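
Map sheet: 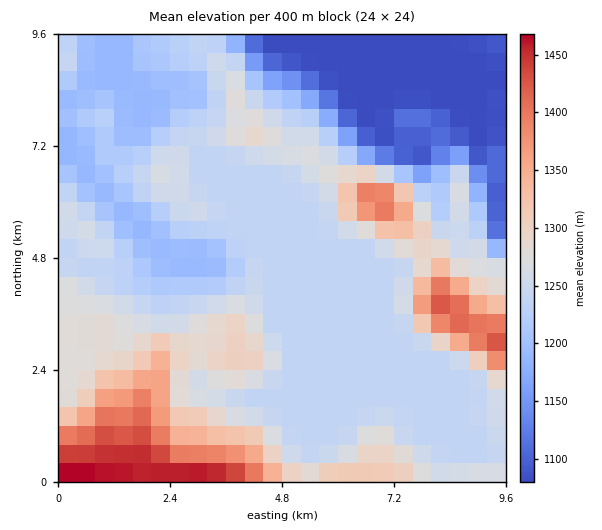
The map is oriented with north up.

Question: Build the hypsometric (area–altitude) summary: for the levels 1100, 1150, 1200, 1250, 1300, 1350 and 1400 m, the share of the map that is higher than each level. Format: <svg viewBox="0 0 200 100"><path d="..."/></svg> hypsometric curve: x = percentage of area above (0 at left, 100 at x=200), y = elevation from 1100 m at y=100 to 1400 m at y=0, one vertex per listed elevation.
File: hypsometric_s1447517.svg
<svg viewBox="0 0 200 100"><path d="M178 100l-5-17-18-16-79-17-43-17-13-16-8-17"/></svg>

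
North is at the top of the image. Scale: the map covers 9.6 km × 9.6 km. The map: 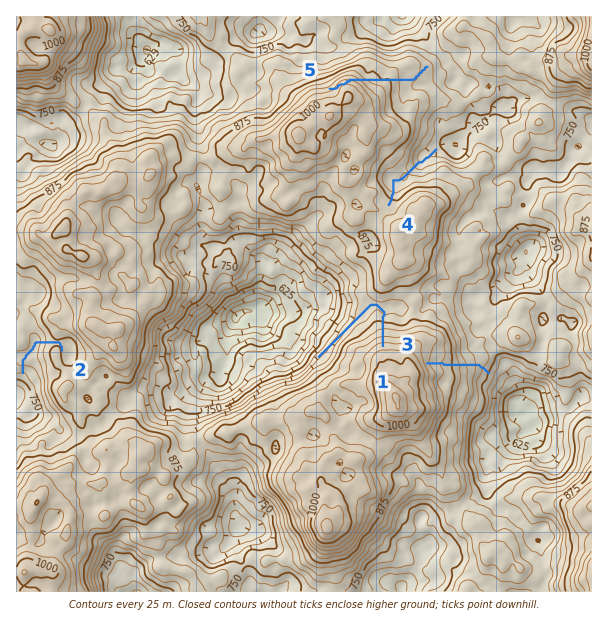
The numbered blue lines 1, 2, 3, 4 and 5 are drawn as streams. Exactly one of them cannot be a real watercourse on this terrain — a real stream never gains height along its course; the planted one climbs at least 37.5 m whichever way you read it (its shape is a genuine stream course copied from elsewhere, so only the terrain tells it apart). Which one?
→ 5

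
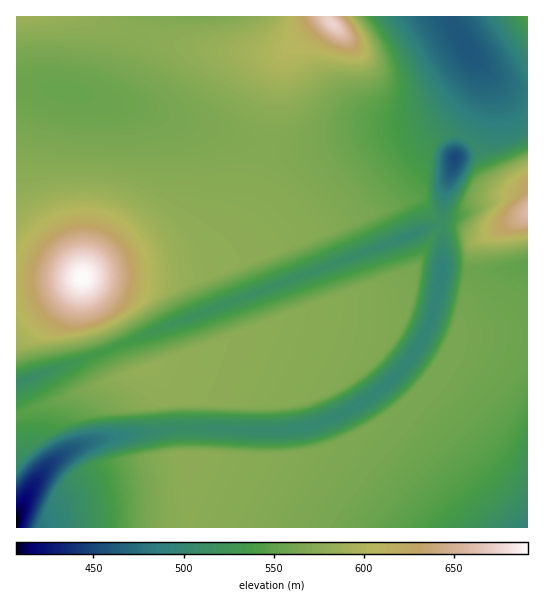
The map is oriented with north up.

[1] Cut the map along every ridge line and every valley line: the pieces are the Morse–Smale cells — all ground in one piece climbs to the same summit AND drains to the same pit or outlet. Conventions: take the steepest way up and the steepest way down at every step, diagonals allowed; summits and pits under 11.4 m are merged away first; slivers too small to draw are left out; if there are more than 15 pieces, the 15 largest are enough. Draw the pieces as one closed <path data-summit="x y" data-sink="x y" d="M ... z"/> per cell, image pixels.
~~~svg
<path data-summit="189 457" data-sink="527 527" d="M527 329l-48 6-24 0-8 18-16 24-32 32-30 22-40 18-46 10-94-2 0 54-2 16 340 1z"/><path data-summit="82 277" data-sink="67 91" d="M25 85l-9 1 1 195 61-2 31-8 86-14 24-10 21-22 11-22 6-20 8-33 0-5-135-40-59-13z"/><path data-summit="145 370" data-sink="442 269" d="M441 228l-14 17-14 26-12 10-16 8-47 11-127 48-57 19-2 2 19 25 10 8 2 25 59 4 39 0 22-3 35-12 41-25 22-21 11-13 19-35 12-53 0-35z"/><path data-summit="333 23" data-sink="466 46" d="M450 16l-121 0-2 4-10 4-22 17-12 17-6 17-12 70 12 3 34-1 54-15 48-8 28-13 19-17 9-12 6-12-2-13-17-27z"/><path data-summit="145 370" data-sink="17 522" d="M293 279l-179 68-5 3 14 27-106 38-1 100 23-38 12-14 15-11 13-7 23-6 80-11-2-29-9-5-19-25 149-54 3-6z"/><path data-summit="82 277" data-sink="466 46" d="M475 60l-2 14-13 20-19 17-20 10-56 11-54 15-34 1-11-3-9 38-12 32-14 22-18 14-35 10-83 13 67-2 43-4 22-5 80-28 38-26 49-41 43-31 13-4 11 2 6 4 2-2 11-20 5-19-1-23z"/><path data-summit="189 457" data-sink="17 522" d="M182 428l-80 11-23 6-13 7-17 13-16 20-17 32 0 10 170 1 3-17 0-50-1-4-5-4z"/><path data-summit="333 23" data-sink="67 91" d="M137 33l-4 1-9 31-9 20-9 10-9 4 58 13 106 33 6-2 10-68 12-28-14 5-48 0-53-8z"/><path data-summit="189 457" data-sink="442 269" d="M445 268l-4 2-1 16-7 28-12 28-20 28-32 29-31 17-35 12-22 3-98-3 1 27 5 2 37 2 57 0 20-3 39-12 41-23 16-12 28-27 20-29 9-20 9-34 4-28z"/><path data-summit="82 277" data-sink="17 522" d="M279 247l-10 1-42 15-22 5-110 7-9 1-3 2 0 3 27 68 72-29 109-40 2-2z"/><path data-summit="18 17" data-sink="67 91" d="M90 16l-73 0-1 69 33 3 44 9 13-2 9-10 6-14 12-38z"/><path data-summit="82 277" data-sink="17 383" d="M82 277l-15 3-51 2 1 101 92-34-20-48z"/><path data-summit="333 23" data-sink="17 522" d="M327 16l-186 0-6 17 27 8 52 10 61 1 14-5 29-24 9-3z"/><path data-summit="82 277" data-sink="409 235" d="M421 199l-14 1-131 46 5 3 10 25 4 5 135-52 8-2 2-2-11-10z"/><path data-summit="145 370" data-sink="409 235" d="M438 225l-8 2-136 52 10 30-1 4 44-16 26-4 28-12 15-14 11-22 13-16z"/>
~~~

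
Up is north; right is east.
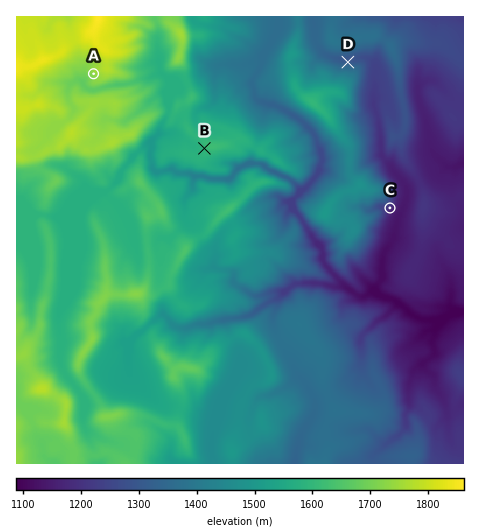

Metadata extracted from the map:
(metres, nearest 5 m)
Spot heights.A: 1730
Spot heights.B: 1600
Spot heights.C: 1190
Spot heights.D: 1310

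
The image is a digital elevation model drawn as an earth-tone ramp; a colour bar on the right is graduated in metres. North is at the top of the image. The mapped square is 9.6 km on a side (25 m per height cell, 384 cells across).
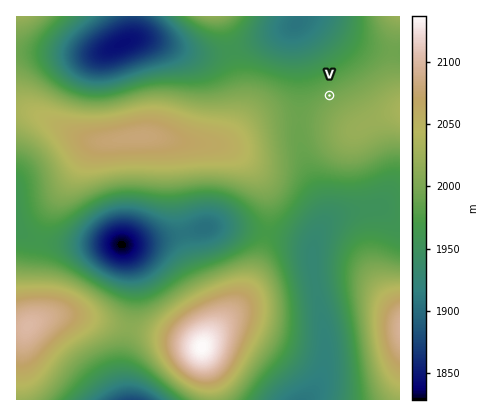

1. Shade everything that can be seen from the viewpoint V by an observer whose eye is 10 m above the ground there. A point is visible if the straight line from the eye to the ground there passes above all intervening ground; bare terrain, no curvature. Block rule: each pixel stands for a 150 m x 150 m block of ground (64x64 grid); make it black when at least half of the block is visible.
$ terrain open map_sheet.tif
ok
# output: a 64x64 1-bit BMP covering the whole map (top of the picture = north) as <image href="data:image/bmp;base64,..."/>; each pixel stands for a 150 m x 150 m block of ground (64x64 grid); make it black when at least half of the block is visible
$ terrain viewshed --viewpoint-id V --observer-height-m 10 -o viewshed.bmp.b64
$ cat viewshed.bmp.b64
<image width="64" height="64" href="data:image/bmp;base64,Qk0+AgAAAAAAAD4AAAAoAAAAQAAAAEAAAAABAAEAAAAAAAACAAATCwAAEwsAAAIAAAAAAAAA////AAAAAAAAAAAAAAAAAAAAAAAAAAAAAAAAAAAAAAAAAAAAAAAAAAAAAAAAAAAAAAAAAAAAAAAAAAAAAAAAAAAAAAAAAAAAAAAAAAAAAAAAAAAB4AAAAAAAAAPwAAAAAAAAD/gAAAIAAAA/+BAAAwAAAP/+cAADAAAAf//4AAMAAAA///gAAQAAAB//+AAAAAAAD//wAAAAAAAD//AAAAAAAAH/8AAAAAAAAH/wAAAAAAAAP/AAAAAAAAAP4AAAAAAAAAPgAAAAAAAAAMAAAAAAAAAAQAAAAAAAAAAAAAAAAAAAAAAAAAAAAAAAAAAAAAAAAAAAAAAAAAAAAAAAAAAAAAAAAAAAAAAAAAAAAAAAAAAAAAAAAAAAAAAAAAAAAAAAAAAMAAAAAAAAABwAAAAAAAAAPAAAAAAAAAD+AAAAAAAAAf4AAAAAAAAD/gAAAAAAAAf+AAAAAAAAH/8AAAAAAAA//wAAAAAAf///AAAAAAH///+MAAAAAf////8AAAAB/////8MAAAH/H////wAAAfgH////OAAA4AP///94AAAAA////3gAAAAB///+8AAAAAH///7wAAAAA////PAAAAAD/7/88AAAAAf+H/7wAAAAH/4f/vgAAAA//h///AAAAH/+P//+AAAA//////+AAAH//////+AAA///////+AAH/////w=="/>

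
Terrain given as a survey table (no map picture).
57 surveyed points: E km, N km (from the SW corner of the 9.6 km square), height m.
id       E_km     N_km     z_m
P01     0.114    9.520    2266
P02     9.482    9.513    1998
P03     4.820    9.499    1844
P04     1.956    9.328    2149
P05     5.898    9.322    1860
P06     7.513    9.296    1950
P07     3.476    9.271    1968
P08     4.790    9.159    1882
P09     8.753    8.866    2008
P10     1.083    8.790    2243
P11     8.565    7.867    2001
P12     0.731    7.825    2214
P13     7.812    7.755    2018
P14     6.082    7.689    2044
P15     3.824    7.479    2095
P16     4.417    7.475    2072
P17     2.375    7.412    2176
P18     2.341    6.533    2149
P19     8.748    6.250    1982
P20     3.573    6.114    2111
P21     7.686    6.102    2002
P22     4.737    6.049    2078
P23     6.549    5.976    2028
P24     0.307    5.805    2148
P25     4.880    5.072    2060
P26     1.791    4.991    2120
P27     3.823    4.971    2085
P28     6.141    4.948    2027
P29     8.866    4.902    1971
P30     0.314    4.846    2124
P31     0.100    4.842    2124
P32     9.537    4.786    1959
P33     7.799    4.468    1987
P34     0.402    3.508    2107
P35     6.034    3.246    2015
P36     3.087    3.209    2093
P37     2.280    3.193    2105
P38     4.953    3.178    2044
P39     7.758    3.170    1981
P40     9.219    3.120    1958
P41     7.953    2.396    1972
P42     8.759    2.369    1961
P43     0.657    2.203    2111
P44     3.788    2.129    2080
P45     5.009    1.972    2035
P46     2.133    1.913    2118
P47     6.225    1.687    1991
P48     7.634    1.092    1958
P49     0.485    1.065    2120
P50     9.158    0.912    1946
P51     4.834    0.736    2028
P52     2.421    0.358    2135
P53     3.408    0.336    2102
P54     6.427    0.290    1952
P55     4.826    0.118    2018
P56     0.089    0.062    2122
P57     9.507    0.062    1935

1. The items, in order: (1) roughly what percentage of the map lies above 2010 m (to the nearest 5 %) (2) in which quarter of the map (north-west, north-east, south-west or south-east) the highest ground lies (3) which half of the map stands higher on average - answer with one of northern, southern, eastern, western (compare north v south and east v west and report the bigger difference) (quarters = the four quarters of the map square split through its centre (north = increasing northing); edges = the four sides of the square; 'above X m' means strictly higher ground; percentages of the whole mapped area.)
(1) Roughly 65 % of the ground is higher than 2010 m.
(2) The highest point lies in the north-west quarter of the map.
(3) On average the western half of the map is the higher ground.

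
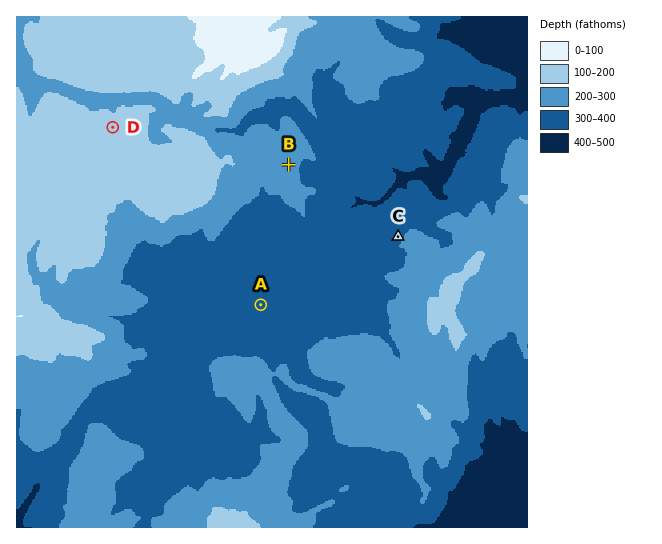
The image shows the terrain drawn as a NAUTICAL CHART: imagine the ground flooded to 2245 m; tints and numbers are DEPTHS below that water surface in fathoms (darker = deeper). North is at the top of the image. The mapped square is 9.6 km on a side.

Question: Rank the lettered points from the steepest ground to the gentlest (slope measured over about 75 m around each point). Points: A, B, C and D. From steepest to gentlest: C B D A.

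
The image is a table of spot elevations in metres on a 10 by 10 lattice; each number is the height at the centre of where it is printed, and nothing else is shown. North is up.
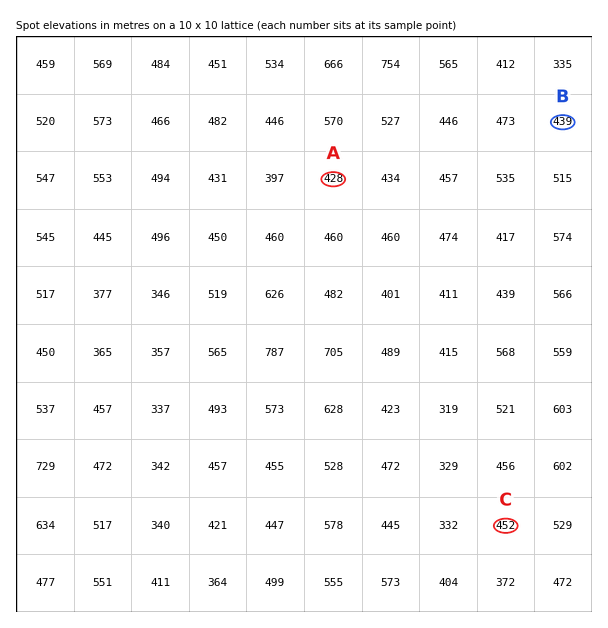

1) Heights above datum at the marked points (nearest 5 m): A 430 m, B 440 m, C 450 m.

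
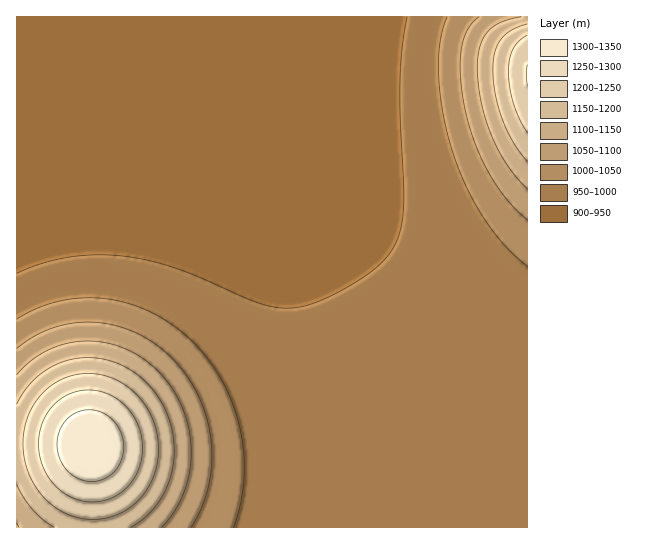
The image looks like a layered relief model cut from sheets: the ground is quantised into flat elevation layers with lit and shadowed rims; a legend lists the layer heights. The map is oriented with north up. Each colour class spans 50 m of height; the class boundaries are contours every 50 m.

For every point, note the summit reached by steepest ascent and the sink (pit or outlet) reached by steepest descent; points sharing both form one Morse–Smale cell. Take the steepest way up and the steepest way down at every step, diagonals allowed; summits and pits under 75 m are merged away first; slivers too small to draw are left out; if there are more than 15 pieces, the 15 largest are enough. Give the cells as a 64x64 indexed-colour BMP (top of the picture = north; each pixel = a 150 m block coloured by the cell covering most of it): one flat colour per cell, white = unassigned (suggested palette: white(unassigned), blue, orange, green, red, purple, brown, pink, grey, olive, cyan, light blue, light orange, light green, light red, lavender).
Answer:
<image width="64" height="64" href="data:image/bmp;base64,Qk12CAAAAAAAAHYAAAAoAAAAQAAAAEAAAAABAAQAAAAAAAAIAAATCwAAEwsAABAAAAAAAAAA////ALR3HwAOf/8ALKAsACgn1gC9Z5QAS1aMAMJ34wB/f38AIr28AM++FwDox64AeLv/AIrfmACWmP8A1bDFADMzMzMzERERERERERERERERERERERERERERERERERERMzMzMzMREREREREREREREREREREREREREREREREREREzMzMzMxERERERERERERERERERERERERERERERERERETMzMzMzERERERERERERERERERERERERERERERERERERMzMzMzMREREREREREREREREREREREREREREREREREREzMzMzMxERERERERERERERERERERERERERERERERERETMzMzMxERERERERERERERERERERERERERERERERERERMzMzMzEREREREREREREREREREREREREREREREREREREzMzMzMRERERERERERERERERERERERERERERERERERETMzMzMxERERERERERERERERERERERERERERERERERERERERERERERERERERERERERERERERERERERERERERERERERERERERERERERERERERERERERERERERERERERERERERERERERERERERERERERERERERERERERERERERERERERERERERERERERERERERERERERERERERERERERERERERERERERERERERERERERERERERERERERERERERERERERERERERERERERERERERERERERERERERERERERERERERERERERERERERERERERERERERERERERERERERERERERERERERERERERERERERERERERERERERERERERERERERERERERERERERERERERERERERERERERERERERERERERERERERERERERERERERERERERERERERERERERERERERERERERERERERERERERERERERERERERERERERERERERERERERERERERERERERERERERERERERERERERERERERESIiERERERERERERERERERERERERERERERERERERERIiIiIRERERERERERERERERERERERERERERERERERERIiIiIhERERERERERERERERERERERERERERERERERESIiIiIiERERERERERERERERERERERERERERERERERESIiIiIiIREREREREREREREREREREREREREREREREREiIiIiIiIhEREREREREREREREREREREREREREREREREiIiIiIiIiEREREREREREREREREREREREREREREREREiIiIiIiIiIREREREREREREREREREREREREREREREREiIiIiIiIiIhEREREREREREREREREREREREREREREREiIiIiIiIiIiEREREREREREREREREREREREREREREREiIiIiIiIiIiIREREREREREREREREREREREREREREREiIiIiIiIiIiIhEREREREREREREREREREREREREREREiIiIiIiIiIiIiERERERERERERERERERERERERERERESIiIiIiIiIiIiIRERERERERERERERERERERERERERESIiIiIiIiIiIiIhERERERERERERERERERERERERERESIiIiIiIiIiIiIiERERERERERERERERERERERERERESIiIiIiIiIiIiIiIRERERERERERERERERERERERERERIiIiIiIiIiIiIiIhERERERERERERERERERERERERERIiIiIiIiIiIiIiIiERERERERERERERERERERERERERIiIiIiIiIiIiIiIiIREREREREREREREREREREREREREiIiIiIiIiIiIiIiIhEREREREREREREREREREREREREiIiIiIiIiIiIiIiIiEREREREREREREREREREREREREiIiIiIiIiIiIiIiIiIRERERERERERERERERERERERESIiIiIiIiIiIiIiIiIhERERERERERERERERERERERESIiIiIiIiIiIiIiIiIiERERERERERERERERERERERESIiIiIiIiIiIiIiIiIiIRERERERERERERERERERERERIiIiIiIiIiIiIiIiIiIhERERERERERERERERERERERIiIiIiIiIiIiIiIiIiIiEREREREREREREREREREREREiIiIiIiIiIiIiIiIiIiIREREREREREREREREREREREiIiIiIiIiIiIiIiIiIiIhEREREREREREREREREREREiIiIiIiIiIiIiIiIiIiIiERERERERERERERERERERESIiIiIiIiIiIiIiIiIiIiIRERERERERERERERERERESIiIiIiIiIiIiIiIiIiIiIhERERERERERERERERERERIiIiIiIiIiIiIiIiIiIiIiERERERERERERERERERERIiIiIiIiIiIiIiIiIiIiIiIRERERERERERERERERERIiIiIiIiIiIiIiIiIiIiIiIhEREREREREREREREREREiIiIiIiIiIiIiIiIiIiIiIiEREREREREREREREREREiIiIiIiIiIiIiIiIiIiIiIiIRERERERERERERERERESIiIiIiIiIiIiIiIiIiIiIiIhERERERERERERERERESIiIiIiIiIiIiIiIiIiIiIiIiERERERERERERERERERIiIiIiIiIiIiIiIiIiIiIiIiIRERERERERERERERERIiIiIiIiIiIiIiIiIiIiIiIiIhERERERERERERERERIiIiIiIiIiIiIiIiIiIiIiIiIi"/>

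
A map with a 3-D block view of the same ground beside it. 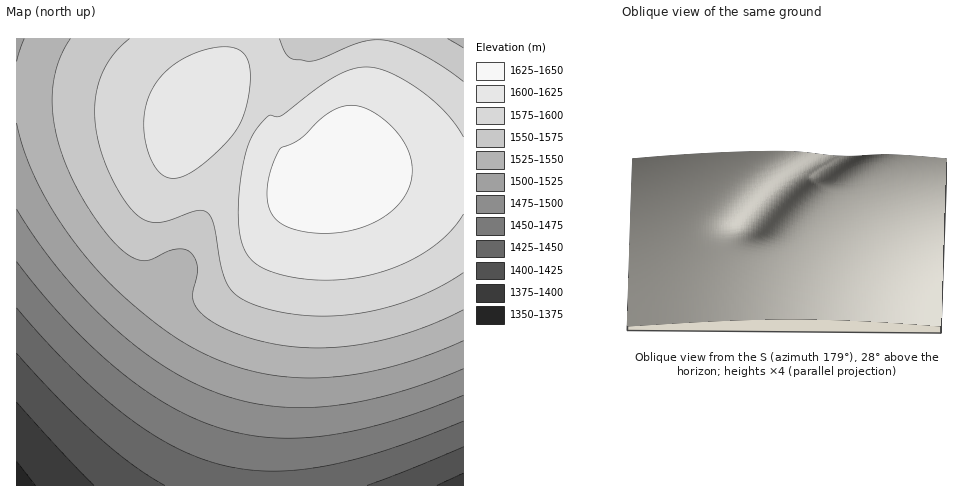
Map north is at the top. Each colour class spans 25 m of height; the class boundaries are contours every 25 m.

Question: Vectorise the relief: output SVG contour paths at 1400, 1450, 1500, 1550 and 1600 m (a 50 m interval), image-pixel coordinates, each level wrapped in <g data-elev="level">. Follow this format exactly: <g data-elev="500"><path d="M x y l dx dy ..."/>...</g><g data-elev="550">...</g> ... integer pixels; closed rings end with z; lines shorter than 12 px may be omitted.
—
<g data-elev="1400"><path d="M437 485l26-12"/><path d="M17 402l77 83"/></g><g data-elev="1450"><path d="M17 308l55 61 27 25 26 21 25 17 24 15 23 10 25 8 23 4 25 2 25-1 28-4 31-6 32-10 77-29"/></g><g data-elev="1500"><path d="M17 209l20 31 23 31 25 29 27 26 27 23 27 18 27 15 27 12 25 7 27 5 28 2 29-2 32-5 32-7 35-11 35-14"/></g><g data-elev="1550"><path d="M463 48l-15-9"/><path d="M70 39l-8 14-6 16-3 16-1 18 2 18 4 20 7 20 9 21 13 25 16 22 14 16 13 11 8 4 7 1 7-2 15-7 8-3 10 0 6 4 5 7 2 8-5 25 0 8 6 9 10 10 25 12 30 10 31 5 33 1 34-4 34-7 35-12 32-15"/></g><g data-elev="1600"><path d="M167 177l7 1 7-1 17-9 25-22 16-20 8-22 3-27-2-17-4-6-5-4-8-3-11 0-14 3-14 5-12 6-12 8-8 8-7 11-5 11-3 12-1 13 1 14 3 15 6 12 6 8z"/><path d="M463 137l-10-16-12-14-17-14-18-12-16-8-14-5-13-1-13 3-25 13-43 33-5 1-8-1-10 10-8 13-6 19-5 26-2 28 1 18 3 14 5 10 8 9 11 7 17 5 21 4 21 1 22-1 21-3 21-6 18-8 18-10 16-12 13-12 9-14"/></g>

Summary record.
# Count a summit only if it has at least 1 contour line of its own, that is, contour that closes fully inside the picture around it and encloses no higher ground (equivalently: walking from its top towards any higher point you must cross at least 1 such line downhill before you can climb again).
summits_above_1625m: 1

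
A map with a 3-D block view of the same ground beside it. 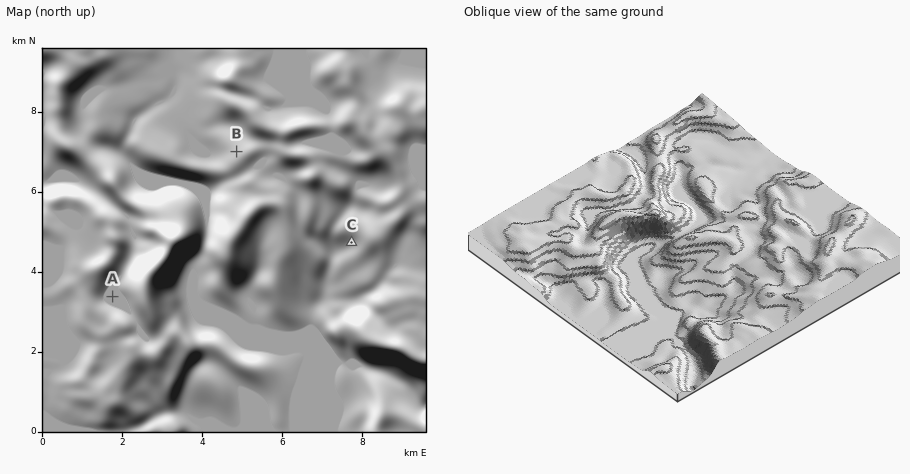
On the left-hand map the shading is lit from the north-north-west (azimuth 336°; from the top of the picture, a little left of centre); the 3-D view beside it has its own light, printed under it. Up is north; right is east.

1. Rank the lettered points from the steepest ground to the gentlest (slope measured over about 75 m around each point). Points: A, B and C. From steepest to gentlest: C B A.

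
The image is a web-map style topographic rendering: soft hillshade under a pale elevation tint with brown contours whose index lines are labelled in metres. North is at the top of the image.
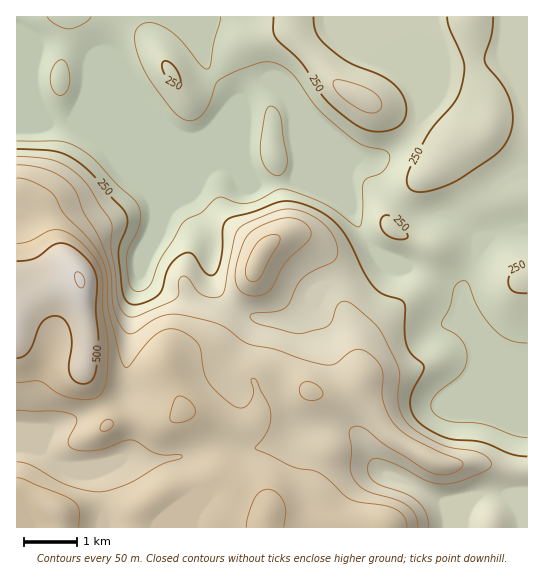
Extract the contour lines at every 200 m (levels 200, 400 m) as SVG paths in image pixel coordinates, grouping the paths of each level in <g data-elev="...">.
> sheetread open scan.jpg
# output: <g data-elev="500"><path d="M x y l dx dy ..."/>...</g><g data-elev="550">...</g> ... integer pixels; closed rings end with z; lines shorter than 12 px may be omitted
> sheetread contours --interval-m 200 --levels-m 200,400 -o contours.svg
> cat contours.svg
<g data-elev="200"><path d="M527 437l-13-2-32-11-35-3-12-7-4-8 1-5 3-6 25-20 4-6 3-7 0-11-4-9-6-7-14-7-2-3 9-19 4-18 5-6 4-1 4 1 13 29 17 21 13 8 17 3"/><path d="M275 175l4 0 4-2 3-6 1-8-7-42-3-8-6-3-4 2-2 6-5 37 5 15 5 6z"/><path d="M59 95l3 0 4-3 4-10-2-16-3-5-3-1-4 1-4 4-4 12 2 12 3 4z"/><path d="M47 17l9 8 13 4 13-4 9-8"/><path d="M221 17l-7 26-3 22-4 4-6-4-20-24-14-12-16-6-6 0-6 3-4 8 0 12 6 17 9 18 25 32 8 6 8 2 7-3 7-6 5-10 6-19 7-6 16-7 24-8 11 1 12 5 11 11 22 31 27 24 16 11 22 5 5 4 0 7-4 9-6 4-12 4-4 5-1 32-3 12-5-2-17-14-12-7-39-15-8 1-19 10-12 3-9 0-15-6-5 0-16 15-19 10-23 37-10 26-6 5-8 1-3-2-3-4-3-24 1-11 9-19 3-10 0-11-5-9-18-17-24-26-19-13-16-4-41 0"/></g><g data-elev="400"><path d="M407 527l-3-10-9-8-10-4-24-3-10-2-6-4-15-15-11-8-26-6-38-18 12-18 4-14-2-12-12-24-3-3-3 1 3 14-3 6-4 6-6 3-10-4-14-12-9-10-4-11-5-25-5-7-9-6-14-4-12 3-12 11-18 24-4 0-4-8-12-45-2-40-8-20-12-17-23-23-12-21-21-12-14-3"/><path d="M17 410l40 1 17 4 2 3 1 4-9 20 2 5 5 3 11 1 13-1 26-9 6-1 7 2 19 12 8 1 14 0 3 2-3 2-20 7-32 18-17 6-11 2-13-2-17-4-38-21-14-3"/><path d="M305 399l8 2 6-2 4-4-1-5-9-7-6-1-4 0-3 4-1 5 3 6z"/><path d="M249 281l6 0 6-4 19-35 0-4-2-3-5 0-8 2-6 4-5 6-8 22 0 7z"/></g>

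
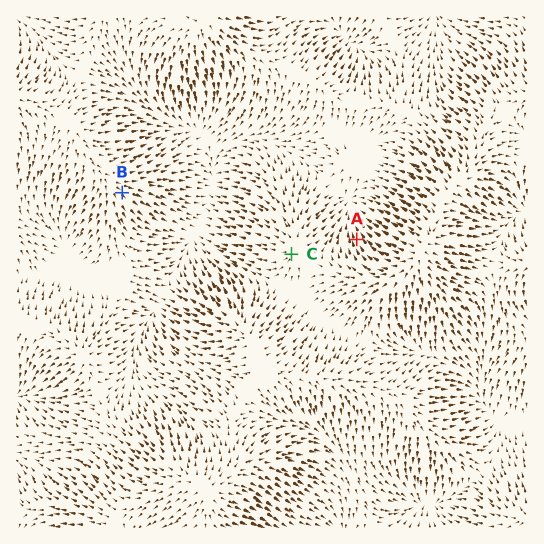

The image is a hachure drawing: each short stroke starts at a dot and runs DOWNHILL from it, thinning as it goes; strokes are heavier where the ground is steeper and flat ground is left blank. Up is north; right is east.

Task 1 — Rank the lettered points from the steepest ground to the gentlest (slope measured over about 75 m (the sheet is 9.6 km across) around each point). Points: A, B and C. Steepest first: A B C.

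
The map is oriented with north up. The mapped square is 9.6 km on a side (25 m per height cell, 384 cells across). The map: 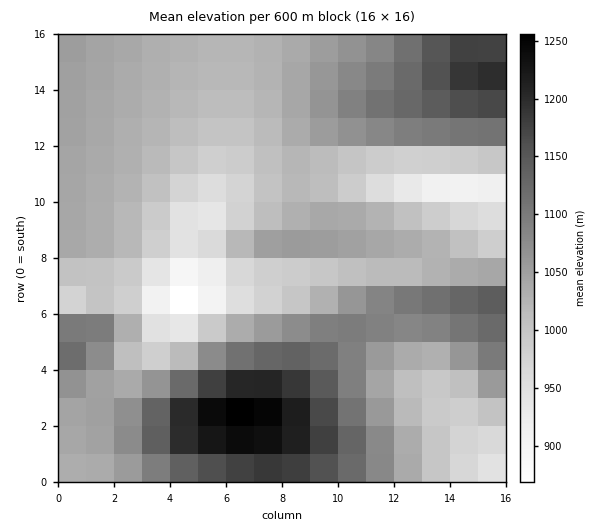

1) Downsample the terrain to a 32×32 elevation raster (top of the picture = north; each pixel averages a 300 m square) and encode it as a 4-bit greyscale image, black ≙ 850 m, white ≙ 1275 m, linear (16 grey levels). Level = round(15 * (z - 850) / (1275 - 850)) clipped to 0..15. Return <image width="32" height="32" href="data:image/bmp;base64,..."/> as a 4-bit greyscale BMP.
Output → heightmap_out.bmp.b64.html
<image width="32" height="32" href="data:image/bmp;base64,Qk12AgAAAAAAAHYAAAAoAAAAIAAAACAAAAABAAQAAAAAAAACAAATCwAAEwsAABAAAAAAAAAAAAAAABEREQAiIiIAMzMzAERERABVVVUAZmZmAHd3dwCIiIgAmZmZAKqqqgC7u7sAzMzMAN3d3QDu7u4A////AGZnd4maqru7u7qpiHZlRDN3d3iaq7zMzMy7qZh2ZURDd3d4m8zd3d3cy6qYdmVERHd3iavN7u7u3cupiHZVVER3d4irze7u7t3LqYdmVVVVd3d4ms3e7u7cy5iHZVVVVnd3d4mrzd3d3LqYdmVVVmeId2ZniavMzMu6mHZmVVZ4mYdlVWeJqru6qph3ZmZniaqYZURFeImZmqmYh3d3iJmqqXVDNFZ3iImZmYiIiJmZeJh2QyNFZnd4iJmZmZmZqlVmZTIRI0VVZ3iJmZmaqqtERVQxABIzRERVZ3iJmaqqVFVUMhESNEREVVZmZnd4iGZmZUMiNEVVVVZmZVVmZmZ3dmZUQ0Vnd3d3ZmZmZmVVd2ZmVDM0Vnd3iIiHd3ZlVHdmZlQzM0VmZ3d3d3ZmVVR3dmZVQzNFVmZmZmVURDMzd3ZmZUQ0RVZmZlVEMyIiInd2ZmVUREVWZmVUQzIiIiN3d2ZmVURVVmZlVURENEREd3dmZmVVVVZmZmZmZmZmZnd3ZmZlVVVmZ3d3eIiIiIh3d3ZmZmVWZmd4iJmaqqqqd3d2ZmZmZmZ3eImaqqq7u3d3dmZmZmZmd3iJmaqrvMx3d3ZmZmZmZnd4iJmau8zMd3d3ZmZmZmZ3eIiZmrvMzHd3d2ZmZmZmd3eIiZq7zMx3d3dmZmZmZmd3eIiaq7u7"/>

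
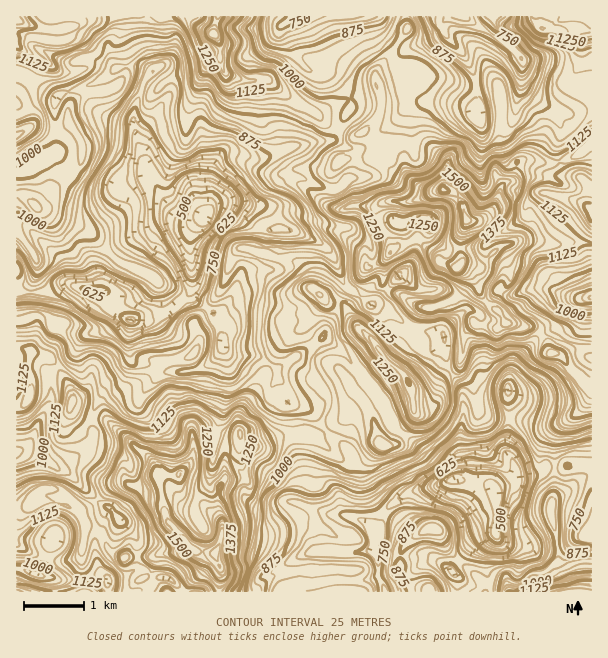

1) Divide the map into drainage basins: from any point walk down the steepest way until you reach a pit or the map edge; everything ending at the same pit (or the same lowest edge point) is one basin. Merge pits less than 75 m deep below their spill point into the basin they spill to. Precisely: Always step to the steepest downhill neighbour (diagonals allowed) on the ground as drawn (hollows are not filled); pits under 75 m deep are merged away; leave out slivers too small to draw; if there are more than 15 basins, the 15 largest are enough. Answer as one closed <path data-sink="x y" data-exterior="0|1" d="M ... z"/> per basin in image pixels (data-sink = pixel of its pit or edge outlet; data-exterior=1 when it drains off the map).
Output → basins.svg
<path data-sink="204 216" data-exterior="0" d="M216 16l-200 1 0 177 8 2 14 12 16 9 30 12 30 30 9 6 29 11 8 8 3 24 6 12 8 6 17-1 5 13-1 10-6 7-9 5-19 1-17 18-22 11-15 10-6 10 4 10 44 41 5 9 0 10-11 7-12 0-9-5-12 4-23 20-12 6 7 15 14 5 4 4 3 10 5 6 12 6 33-1-5 15-18 12-1 8 88-1 2-22-6-11 0-7 7-18 0-8-6-19 1-18 6-9 0-20 14-9 2-8 5 3 13 1 24-10 33 2 20-16 9-2 5-7 5-12 8-4 8 13 3 15 7 18 3 2 10 0 19-22 3-6-1-12 17-2 7-10 4-13 16-14 5-13 1-20 10-9 24 4 7-5-11-17 5-12 11-15 0-7-5-11-13-8-13 12-18-1-3 2-5 0-12-4-3-7-19-15-5 0-22 10-4-13-10-18 0-12 5-5 27 0 23-10-16-6-8-9-7-19-6-6-15-1-16-18-15 3-21-10-14-14-21-10-25-22-27 0-15-6-7-12 0-17-6-12z"/><path data-sink="497 494" data-exterior="0" d="M506 322l-8 6-24-4-10 9-1 20-5 13-16 14-4 13-7 10-17 2 1 12-3 6-19 22-10 0-3-2-7-18-3-15-8-13-8 4-5 12-5 7-9 2-20 16-33-2-24 10-7 0-11-4-2 8-14 9 0 20-6 9-1 18 6 19 0 8-7 18 0 7 6 11-2 22 371 1 1-205-7-3-25-29-10-2-4-12-9-11-6-4z"/><path data-sink="464 17" data-exterior="1" d="M552 16l-145 0 1 13-32 43 0 11 3 6-5 3-29 8-27 14 11 12 21 10 15-3 16 18 15 1 6 6 7 19 8 9 14 6 15-2 7 3 9 10 4 15 2 2 12 0 14-14 8-20 12-9 2-12 5-5 36 3 24-11 11-9 0-113-35-6z"/><path data-sink="131 320" data-exterior="0" d="M21 194l-5 1 0 36 8 8 13 22 0 11-6 15 0 27 5 6 0 12 6-12 12-1 8 4-4 16-10 18 8 9 16 27 0 17 14 8 21 3-3-11 6-10 15-10 22-11 17-18 19-1 11-7 5-9-3-15-2-4-17 1-8-6-6-12-3-24-8-8-29-11-9-6-25-27-51-24z"/><path data-sink="297 17" data-exterior="1" d="M405 16l-187 0-4 17 6 12 0 17 7 12 15 6 27 0 30 24 18 10 4 0 24-14 20-4 14-7-3-6 0-11 32-43z"/><path data-sink="17 453" data-exterior="1" d="M32 352l-4 10 3 30-5 10-10 5 0 102 5 1 17-8 22 0 20 9 10-5 23-20 12-4 9 5 12 0 7-3 4-4 0-10-5-9-44-40-22-3-12-6-2-2 0-17-16-27-6-8z"/><path data-sink="591 212" data-exterior="1" d="M591 144l-10 8-24 11-36-3-5 5-2 12-12 9-10 24-12 10-12 0-2 2-6 15 0 26 19 2 19-18 18-6 23 0 10 3 42 0z"/><path data-sink="591 297" data-exterior="1" d="M539 241l-23 0-18 6-5 5 12 9 5 11 0 7-11 15-5 12 13 18 9 0 21 6 9 11 5 13 12 1 12-6 16-1 1-103-5-3-38 2z"/><path data-sink="35 573" data-exterior="0" d="M60 502l-22 0-22 8 1 82 114 0 2-8 18-12 5-12-1-4-32 2-12-6-5-6-3-10-4-4-13-4-7-15-5-5z"/><path data-sink="426 219" data-exterior="0" d="M446 190l-8 0-28 12-27 0-5 5 0 12 10 18 4 13 22-10 5 0 13 10 9 12 12 4 7-2 0-27 8-18-10-21-5-5z"/>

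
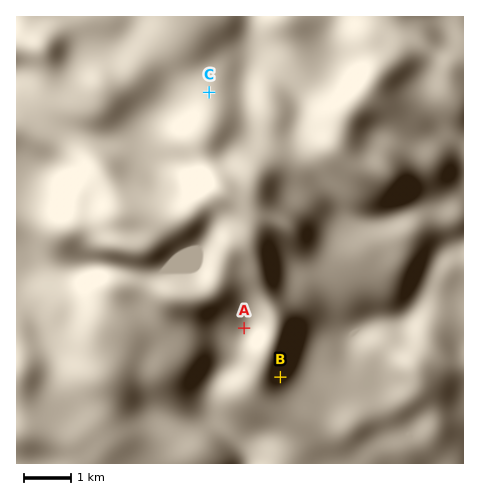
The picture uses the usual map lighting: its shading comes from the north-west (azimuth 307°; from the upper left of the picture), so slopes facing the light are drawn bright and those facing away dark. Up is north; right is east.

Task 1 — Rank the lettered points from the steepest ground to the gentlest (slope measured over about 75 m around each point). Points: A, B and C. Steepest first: B C A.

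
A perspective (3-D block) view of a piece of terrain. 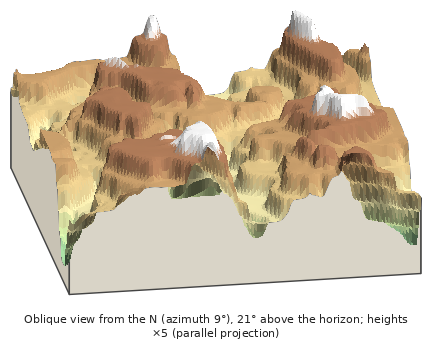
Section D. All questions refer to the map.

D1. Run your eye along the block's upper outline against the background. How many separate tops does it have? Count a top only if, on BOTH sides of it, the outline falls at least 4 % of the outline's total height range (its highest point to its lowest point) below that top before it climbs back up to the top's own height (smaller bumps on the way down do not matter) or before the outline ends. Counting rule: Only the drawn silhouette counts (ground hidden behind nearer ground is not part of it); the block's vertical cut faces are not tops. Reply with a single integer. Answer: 3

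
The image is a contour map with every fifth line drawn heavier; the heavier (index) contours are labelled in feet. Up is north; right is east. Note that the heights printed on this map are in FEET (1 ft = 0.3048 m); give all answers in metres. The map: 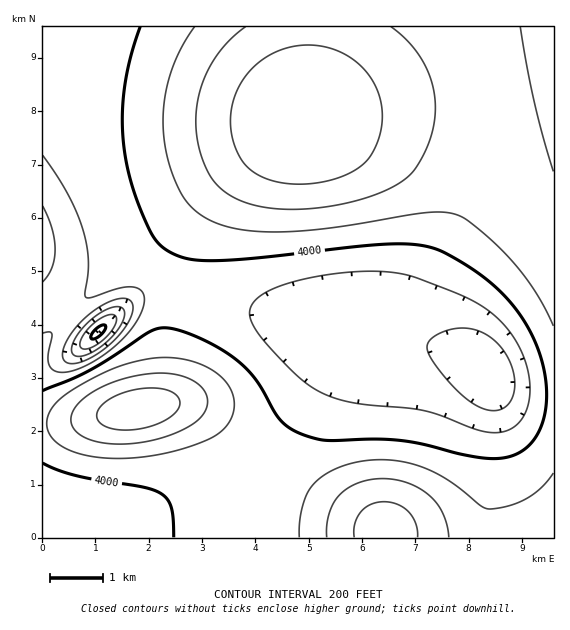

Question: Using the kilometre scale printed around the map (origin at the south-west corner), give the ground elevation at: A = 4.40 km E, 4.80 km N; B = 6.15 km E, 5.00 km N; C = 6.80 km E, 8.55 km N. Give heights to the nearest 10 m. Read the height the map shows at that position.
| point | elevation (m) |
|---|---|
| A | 1170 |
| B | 1160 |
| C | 1370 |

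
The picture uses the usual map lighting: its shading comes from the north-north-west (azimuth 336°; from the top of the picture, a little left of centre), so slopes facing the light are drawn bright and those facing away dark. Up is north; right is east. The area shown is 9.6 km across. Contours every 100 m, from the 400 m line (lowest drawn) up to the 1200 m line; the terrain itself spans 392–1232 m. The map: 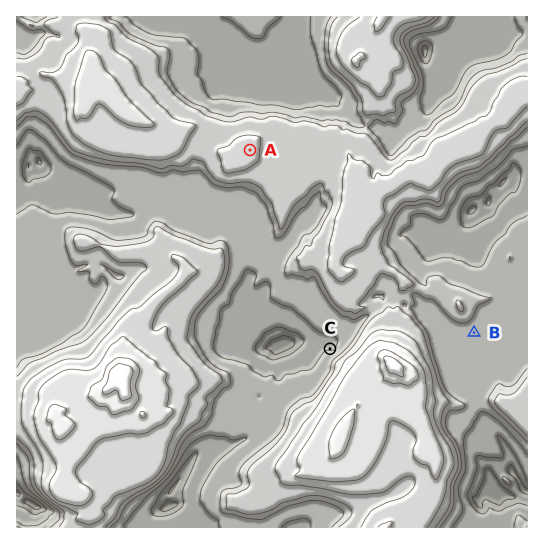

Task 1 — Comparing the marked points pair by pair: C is below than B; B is below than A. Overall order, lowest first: C B A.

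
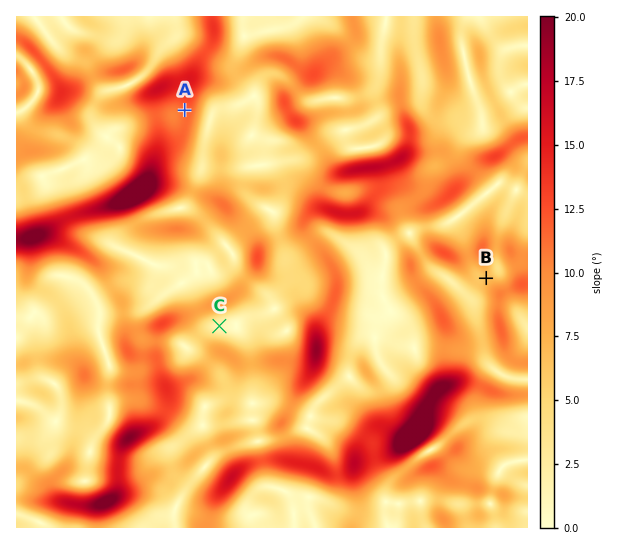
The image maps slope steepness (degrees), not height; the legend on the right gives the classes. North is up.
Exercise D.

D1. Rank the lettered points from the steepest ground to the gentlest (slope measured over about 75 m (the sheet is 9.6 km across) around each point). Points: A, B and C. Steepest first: A B C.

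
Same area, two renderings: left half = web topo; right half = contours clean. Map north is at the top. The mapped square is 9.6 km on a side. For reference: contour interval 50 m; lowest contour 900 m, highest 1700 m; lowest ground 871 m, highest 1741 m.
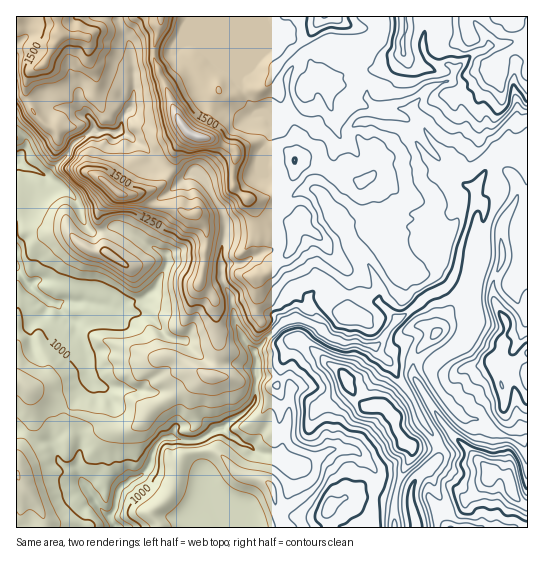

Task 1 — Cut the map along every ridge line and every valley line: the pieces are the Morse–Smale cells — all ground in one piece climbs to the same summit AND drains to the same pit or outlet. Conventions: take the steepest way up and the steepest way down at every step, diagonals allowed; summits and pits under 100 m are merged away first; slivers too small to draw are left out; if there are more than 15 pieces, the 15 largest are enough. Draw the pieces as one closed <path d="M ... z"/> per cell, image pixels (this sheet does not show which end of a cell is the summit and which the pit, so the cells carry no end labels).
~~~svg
<path d="M242 16l-123 0 0 6 12 25 2 18 0 34-2 10-8 8-2 10-2 4 8 4 15 10 19 23 17 11 7 0 5-6 5-1 10 9 18 30 2 10 0 14-4 14 0 28 10 18 5 30 8 16 10 11 25-27 14-6 14 2 11 6 12 10 13 6 15-2 7 4 10 2 23-28 9-6 22-18 16-7 8-10 16-63 7-12-1-14-12-5-8-7-14-2-16-18-10-18-13-11-19-3-9-4-13 0-13 10 1 12-3 4-7 1-25-23-9-2-12-8-3 0-5 6-11 0-8-8-11 0-18-34 6-10z"/><path d="M219 363l-3 0-3 13-10 0-18 11-14 10-20 11-13 17-17 6-8-2-18-10-24-6-20-14-20-8-14-10-1 49 22 11 12 2 11 20 5 4 9 1 4 3 5 14 12 17-9 7-2 19 285 0 3-31 4-14 0-6-5-11-21-17-20 0-32 16-14-2-8-8 6-8 5-24 3-32-2-8-11-6-20-1-3-8-6 0-10-4z"/><path d="M18 161l-2 1 0 219 13 8 22 10 20 14 24 6 18 10 8 2 12-3 12-9 2-6 8-8 16-8 30-20 12-1 3-13-9-2-8-5-16-16-17-4-17-20-30-7 8-6 15-3 14-13 11-21 0-11-50-30-18 7-9-1-7-10-8-23-5-5-12-6-16-14z"/><path d="M527 16l-100 0-4 23 1 12 7 10 10 4 9 0 5 8-6 8-8 2-14 6-14 17 0 5-14-3-20 0-12-9 0-12-4-6-3-15-6-14-31-5-10 1-13 10-12 16-1 16 2 21 10 9 15 5 25 23 7-1 3-4-1-12 13-10 13 0 9 4 19 3 13 11 10 18 16 18 14 2 8 7 11 4 9-11 6-15 8-7 21-4 10-8z"/><path d="M301 319l-16 2-30 30 2 10 0 14 29 5 5 9-3 34-5 24-6 8 10 9 12 1 32-16 24 2 17 15 5 11-6 50 44 1 1-7-5-18 0-12 4-10 24-24 0-11-6-11-13-18-8-20-15-20-6-14-12-8-5-8-9-2-7-4-15 2-10-4-15-12z"/><path d="M479 203l-5 2-3 6-3 15-8 21-3 20-6 15-6 6-20 9-11 11-16 11-23 28 4 7 14 13 4 10 15 20 8 20 19 29-2 13-22 22-3 5-1 17 6 25 111-1 0-88-9 1-22-7-20-14-11 0-5-3-20-22-10-20 0-8 33-25 8-18 0-24 9-38 0-32 3-11 0-11z"/><path d="M527 144l-9 7-21 4-8 7-6 15-8 10 0 12 9 8 0 11-3 11 0 32-9 38 0 24-8 18-33 25 0 8 5 12 25 30 5 3 11 0 17 13 25 8 9-2 0-192-5-4-6-13 2-12 9-18z"/><path d="M73 147l-24 26-5 2 31 23 12 29 6 5 6 0 18-7 50 30 0 11-11 21-14 13-15 3-8 6 30 7 17 20 17 4 16 16 8 5 8 2 4-20-4-44-15-16 7-37 0-15-3-6-9-12-8 2-12-7-21-3-12-10-20 0-5-3-15-13-14-8-4-14z"/><path d="M118 16l-61 0 2 22-14 24-4 5-8 2-5 6-3 15 7 20 14 15 11 6 2 8 4 4 10 2 20-14 14 0 7 2 4-1 3-5 2-10 8-8 2-10 0-34-2-18-12-25z"/><path d="M107 131l-14 0-21 15 12 11 4 14 14 8 15 13 5 3 20 0 12 10 16 2 17 8 8-2 2 2 10 16 0 15-7 37 15 16 4 44-3 19 5 2 18 0 18 5-1-14-12-14-8-16-5-30-10-18 0-28 4-14 0-14-2-10-18-30-10-9-5 1-5 6-7 0-17-11-19-23-15-10-5-3-8 1z"/><path d="M378 16l-135 0 0 53-6 10 18 34 11 0 8 8 11 0 6-7-4-36 13-20 7-7 10-4 40 1 16-7 8-10 0-10z"/><path d="M426 16l-47 0 2 15-8 10-16 7-28 1 18 0 8 4 8 28 4 6 0 11 7 7 13 4 12-1 14 3 0-5 14-17 14-6 8-2 3-3 3-8-5-5-9 0-10-4-7-10-1-12 4-13z"/><path d="M19 431l-3 0 0 96 67 1 4-19 9-7-12-17-5-14-4-3-9-1-5-4-11-20-12-2z"/><path d="M55 16l-39 1 0 113 8 7 3 5-2 7-9 12 27 14 4 0 14-14 11-15-11-5-4-10-11-6-11-11-10-24 4-17 16-11 14-24z"/><path d="M527 200l-6 10-4 13 2 11 7 11 2 0z"/>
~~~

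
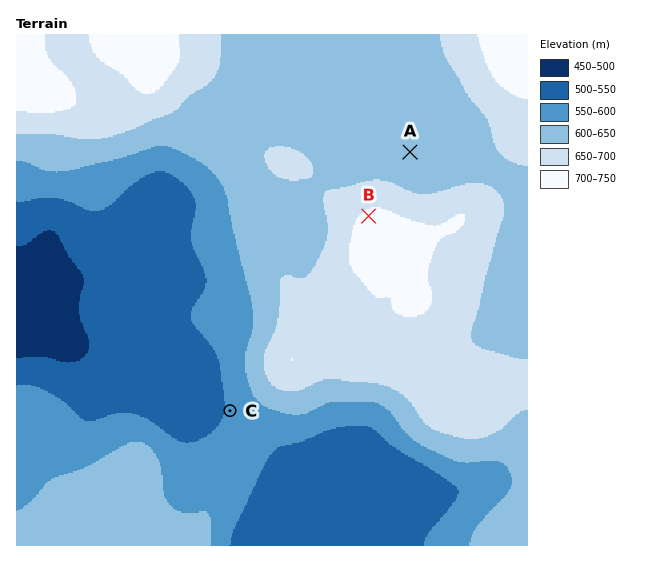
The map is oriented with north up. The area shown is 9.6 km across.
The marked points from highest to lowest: B A C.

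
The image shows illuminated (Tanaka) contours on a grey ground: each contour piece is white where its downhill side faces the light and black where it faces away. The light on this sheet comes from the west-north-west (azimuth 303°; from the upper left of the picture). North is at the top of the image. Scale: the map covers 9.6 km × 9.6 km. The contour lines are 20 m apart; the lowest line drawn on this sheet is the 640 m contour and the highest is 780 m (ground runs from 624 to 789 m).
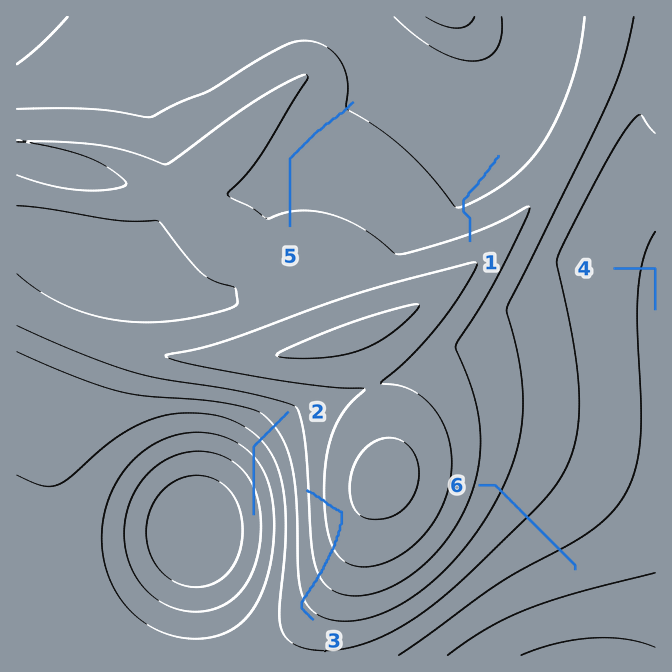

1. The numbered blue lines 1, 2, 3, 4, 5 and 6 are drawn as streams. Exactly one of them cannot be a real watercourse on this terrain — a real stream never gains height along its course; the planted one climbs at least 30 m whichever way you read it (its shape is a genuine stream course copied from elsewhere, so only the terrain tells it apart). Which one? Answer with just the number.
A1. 3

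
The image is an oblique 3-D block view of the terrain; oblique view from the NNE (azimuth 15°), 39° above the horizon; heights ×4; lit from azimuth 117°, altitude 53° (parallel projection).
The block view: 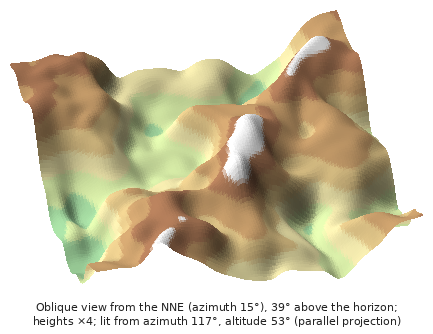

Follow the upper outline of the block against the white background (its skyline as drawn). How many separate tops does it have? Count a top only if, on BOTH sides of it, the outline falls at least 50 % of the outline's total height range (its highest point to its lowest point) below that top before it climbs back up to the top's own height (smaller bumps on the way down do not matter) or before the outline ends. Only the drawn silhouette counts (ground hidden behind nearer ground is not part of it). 0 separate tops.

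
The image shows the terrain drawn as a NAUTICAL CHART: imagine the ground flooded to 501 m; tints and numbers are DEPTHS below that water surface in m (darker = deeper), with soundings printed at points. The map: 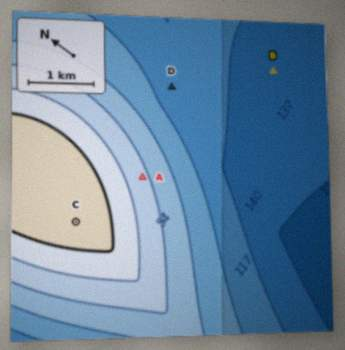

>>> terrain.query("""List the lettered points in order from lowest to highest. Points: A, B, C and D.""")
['B', 'D', 'A', 'C']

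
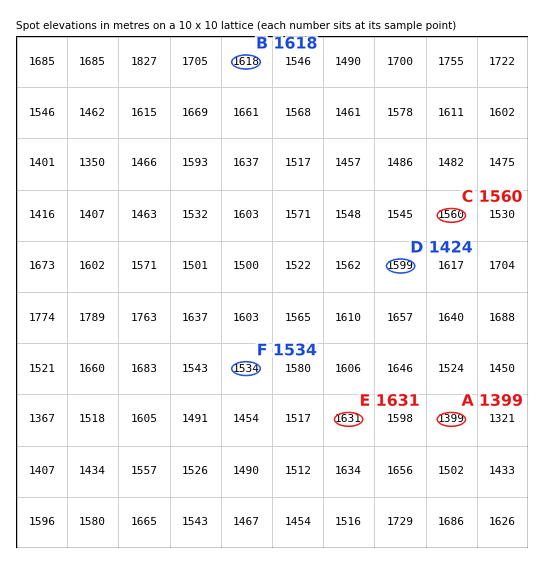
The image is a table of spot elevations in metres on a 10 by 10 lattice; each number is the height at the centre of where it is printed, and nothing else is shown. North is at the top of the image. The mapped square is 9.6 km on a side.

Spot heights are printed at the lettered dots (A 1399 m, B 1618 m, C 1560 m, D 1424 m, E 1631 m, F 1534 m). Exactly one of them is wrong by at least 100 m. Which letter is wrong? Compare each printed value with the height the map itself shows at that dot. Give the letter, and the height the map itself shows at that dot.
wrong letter D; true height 1599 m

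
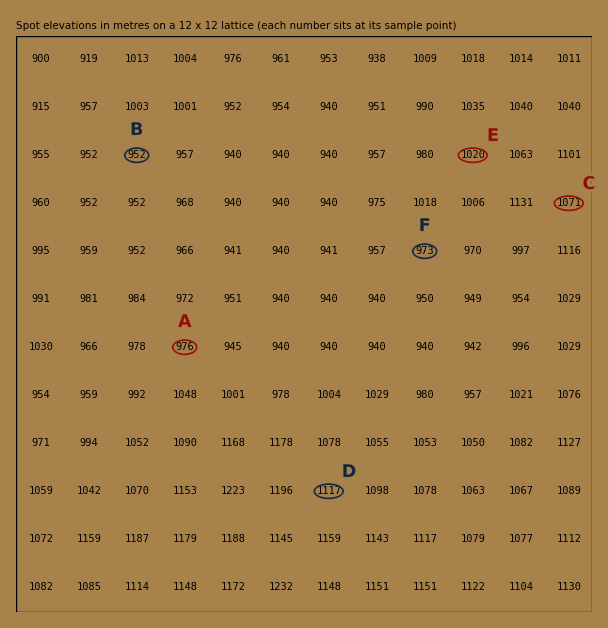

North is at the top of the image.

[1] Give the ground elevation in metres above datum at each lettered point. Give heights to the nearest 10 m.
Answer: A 980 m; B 950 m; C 1070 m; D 1120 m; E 1020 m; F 970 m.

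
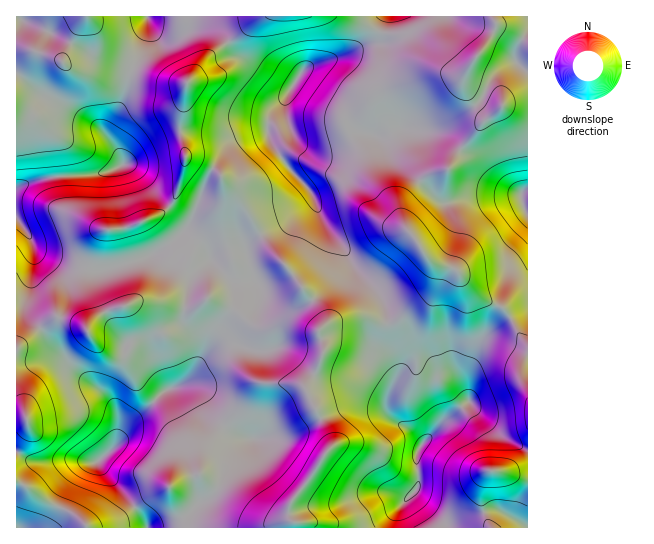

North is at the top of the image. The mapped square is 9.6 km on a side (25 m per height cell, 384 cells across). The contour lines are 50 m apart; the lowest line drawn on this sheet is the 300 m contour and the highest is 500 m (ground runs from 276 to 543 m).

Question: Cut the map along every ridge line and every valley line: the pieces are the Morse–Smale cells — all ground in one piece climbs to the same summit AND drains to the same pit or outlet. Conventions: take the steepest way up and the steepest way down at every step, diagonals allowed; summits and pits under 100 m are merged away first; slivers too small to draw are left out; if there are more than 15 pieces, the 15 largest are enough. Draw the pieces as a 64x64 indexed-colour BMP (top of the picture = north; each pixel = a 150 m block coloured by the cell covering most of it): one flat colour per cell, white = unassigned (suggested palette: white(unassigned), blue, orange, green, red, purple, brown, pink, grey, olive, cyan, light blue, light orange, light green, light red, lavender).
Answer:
<image width="64" height="64" href="data:image/bmp;base64,Qk12CAAAAAAAAHYAAAAoAAAAQAAAAEAAAAABAAQAAAAAAAAIAAATCwAAEwsAABAAAAAAAAAA////ALR3HwAOf/8ALKAsACgn1gC9Z5QAS1aMAMJ34wB/f38AIr28AM++FwDox64AeLv/AIrfmACWmP8A1bDFACIiIiIiIiIiu7ZmZmZmZmZmaIiIiIiIhERERERETu7uIiIiIiIiIiK7u7ZmZmZmZmaIiIiIiIiERERERERO7u4iIiIiIiIiK7u7u2ZmZmZmZoiIiIiIiIhERERERO7u7iIiIiIiIiK7u7u7u2ZmZmZmaIiIiIiIiIRERERE7u7uIiIiIiIiK7u7u7u7tmZmZmZoiIiIiIiIiERERETu7u4iIiIiIiK7u7u7u7u2ZmZmZmaIiIiIiIiIRERERO7u7iIiIiIiIru7u7u7u7tmZmZmZmiIiIiIiIhERERETu5EIiIiIiIru7u7u7u7u2ZmZmZmZoiIiIiIiEREREREREQiIiIiIiu7u7u7u7u7tmZmZmZmiIiIiIiIRERERERERCIiIiIiIru7u7u7u7u2ZmZmZmZoiIiIiIhEREREREREIiIiIiIiu7u7u7u7u7tmZmZmZmiIiIiIiIREREREREQiIiIiIiIru7u7u7u7u2ZmZmZmaIiIiIiIRERERERERCIiIiIiIiu7u7u7u7tmZmZmZmZoiIiIiIREREREREREIiIiIiIiIiu7u7u7tmZmZmZmZoiIiIiEREREREREREQiIiIiIiIiIru7u7tmZmZmZmZmiIiIiERERERERERERCIiIiIiIiIiK7u7tmZmZmZmZmiIiIiIREREREREREREIiIiIiIiIiIiu7u2ZmZmZmZmaIiIiIiEREREREREREQiIiIiIiIiIiIitmZmZmZmZmaIiIiIiIRERERERERERCIiIiIiIiIiIiImZmZmZmZmZmiIiIiIhEREREREREREIiIiIiIiIiIiIiJmZmZmZmZmaIiIiIiIREREREREREQiIiIiIiIiIiIiIiZmZmZmZmZmiIiIiIhERERERERERCIiIiIiIiIiIiIiJmZmZmZmZmaIiIiIhEREREREREREIiIiIiIiIiIiIiIiZmZmZmZmZoiIiIiERERERERERESiIiIiIiIiIiIiIiImZmZmZmZmiIiIiIRERERERERERaoiIiIiIiIiIiIiIiJmZmZmZmaIiIiIRERERERERERFqqoiIqIiIiIiIiIiImZm3dZt3diIiIhERERERERERFWqqqqqqiIiIiIiIiIiJt3d3d3dzMzMzBFEREREREREVaqqqqqqqqIiIiIqIiIt3d3d3d3MzMzMERREREREREVVqqqqqqqqqqqqqqqqKqrd3d3d3MzMzMwRERRERERFVVWqqqqqqqqqqqqqqqqqqt3d3d3MzMzMwREREURERVVVVaqqqqqqqqqqqqqqqqqq3d3d3MzMzMwRERERRERVVVVVqqqqqqqqqqqqqqqqqgAA3d3czMzMwRERERFERFVVVVWqqqqqozOqqqqqqqqgAA3d3czMzMwREREREURVVVVVVaqqozMzMzM6qqqqqgAADd3czMzMzBERERERVVVVVVVVqqMzMzMzMzMzqqqqMwAN3czMzMzBERERERVVVVVVVVWqMzMzMzMzMzM6qqMzMz3czMzMzMERERERVVVVVVVVVaozMzMzMzMzMzOjMzMzM9zMzMzMERERERFVVVVVVVVVozMzMzMzMzMzMzMzMzMzd8zMzMERERERFVVVVVVVVVUzMzMzMzMzMzMzMzMzMzN3d8zMERERERFVVVVVVVVVVTMzMzMzMzMzMzMzMzMzN3d3fMwREREREVVVVVVVVVVVMzMzMzMzMzMzMzMzMzN3d3d3cRERERERVVVVVVVVVVUzMzMzMzMzMzMzMzMzM3d3d3dxEREREREVVVVVVVVVVTMzMzMzMzMzMzMzMzM3d3d3dxERERERERFVVVVVVVVVmZMzMzMzMzMzMzMzM3d3d3d3ERERERERERVVVVVVVVWZmZmZmZMzMzMzMzM3d3d3d3ERERERERERERVVVVVVVZmZmZmZmZMzMzMzM3d3d3d3EREREREREREREVVVVVVVmZmZmZmZkzMzMzd3d3d3d3ERERERERERERERFVVVVVWZmZmZmZkzMzMzN3d3d3d3ERERERERERERERERVVVVVZmZmZmZmTMzMzM3d3d3d3cREREREREREREREREVVVVVmZmZmZmTMzMzMzd3d3d3dxERERERERERERERERVVVVWZmZmZmZkzMzMzN3d3d3d3EREREREREREREREREVVVVZmZmZmZmTMzMzM3d3d3d3cRERERERERERERERERFVVVmZmZmZmZkzMzMzd3d3d3d3ERERERERERERERERFVVVWZmZmZmZmTMzMzN3d3d3d3cRERERERERERERERFVVVVZmZmZmZmZkzMzM3d3d3d3d3ERERERERERERERFVVVVVmZmZmZmZmTMzMzd3d3d3d3dxEREREREREREREVVVVVWZmZmZmZmZMzMzM3d3d3d3d3ERERERERERERERVVVVVZmZmZmZmZmTMzMzN3d3d3d3dxEREREREREREREVVVVVmZmZmZmZmZMzMzMzd3d3d3d3d3ERERERERERERVVVVWZn/+ZmZmZmTMzMzM3d3d3d3d3d3cREREREREREVVVVf////mZmZmZMzMzMzN3d3d3d3d3d3cRERERERERFVVV////+ZmZmZkzMzMzMzN3d3d3d3d3d3EREREREREVVVX/////mZmZmTMzMzMzMzd3d3d3d3d3dxERERERERFVVf////+ZmZmZMzMzMzMzM3d3d3d3d3d3EREREREREVVV"/>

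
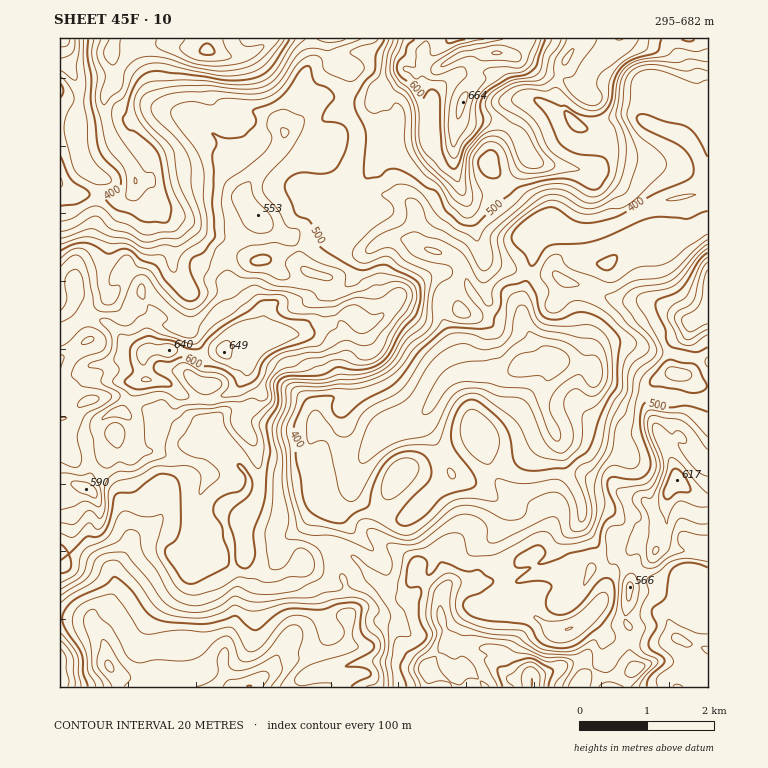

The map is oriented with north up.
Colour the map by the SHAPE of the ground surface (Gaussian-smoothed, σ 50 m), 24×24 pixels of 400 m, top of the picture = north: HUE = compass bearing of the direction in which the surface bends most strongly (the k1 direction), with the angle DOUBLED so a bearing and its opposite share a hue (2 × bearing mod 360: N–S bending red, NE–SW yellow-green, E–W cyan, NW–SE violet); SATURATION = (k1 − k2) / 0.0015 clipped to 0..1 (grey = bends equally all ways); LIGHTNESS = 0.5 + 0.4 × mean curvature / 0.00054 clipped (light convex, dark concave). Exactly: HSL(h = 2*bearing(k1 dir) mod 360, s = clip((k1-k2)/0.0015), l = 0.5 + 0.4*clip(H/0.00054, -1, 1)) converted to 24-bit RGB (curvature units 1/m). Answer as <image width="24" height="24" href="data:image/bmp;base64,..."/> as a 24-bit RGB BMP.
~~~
<image width="24" height="24" href="data:image/bmp;base64,Qk32BgAAAAAAADYAAAAoAAAAGAAAABgAAAABABgAAAAAAMAGAAATCwAAEwsAAAAAAAAAAAAAotCFJhVKlUcwnXFsgH+agqmYyj+oDlMqzK1HuZbgKKrdQxBq2Vpx6/fUNouHkSV7bdnm0/jV1o//EKLEg07I/8zoJG6icJefyXCxQQ9dnLWQj490gYBYmnhKRzGYzs6OKmploo9FMHwrKxRSmeZpjRwS4pPlndLqe+DeXpEZSisP9HO/Yjp/vtUYcyJOhVU1WkQtTDpyj2xwqE1goFxThKZjNIl0vJ1USkYmZJ4wDzg7025UqahDPzm9evRbTUYgYVslmR04y3ofBTYT511/rMteZy2VmcqxZ4JKOIt9W09sinaWv6CdtZezPk2Qt5LGhX3Hd7PEY0zUSM+xm2zHJcCs8ZuhVlOcgGqcW4+UZLWz4VevBqCc7KCSUIOYp3uT5629PSxfTnCKZWCco8qpoY2soWzVTbiupXPKlKnWRUiaV6++OHStZKrdvcY5bl6rn3C0fXmocH6rs3vQIYDB/RMdUrEjDrmVx7dZS5rYNW6HV6aFnndtprOLyy4sfIVYMbFZlVa6c1LOYFDbJ9rEt0ahxpahVItlR4Z8wpanMbd2dBqU3JHRYF/J7G1xkStEtVWeff9kNC50V5SMnolskZ9VUai3xWx2aceFLldMN3pXxlYxe30zHksxwsSKt4e1eUBkco1VybOSBgotuoMqQojM3mNIZ6Oohnjq/kFrWXc1O1w5U4VOuYyFR3iS2dViOahiXU9/Vol2X0Ku4r3ASpyOM2Qrf04vbrWJcIucvV+aHxy8terMIySJ+9DUabvcVyov16SSuZDebX7QUbvEf6tfaCZSzPCyNEinaFiHkYJmHm9n3MW2ynbRgTqFmruFXJ9iUYVeMEB2a0SP0Y5YIhEku/99kjpMTE2b54Vjbcolr0xlaXVEXDFmmemH4uNSIzdFTDlnwKxrP2ZOO2MkZy07uXu2vta+gG2tdq5nNR48S5V1yJyCPSjuyvPjmWzCL6YyU24B/10XRjkhc/C5Xjz/ovwB5POqNSCMHzEOxbw0jVxXVo5bNXBlTrqe1tG2j1ain0S0d3O0N6PIo1SruvFNTjwTkFwqxXi9ZGnfnXzgYv/RbR0DPi0K2OxV69hTcgZ9grjYdDO/ksM1PqNSTHFuL20qZFwaXHAxkWxHRoVzbBofemQ5nNnD28LvjtbjG4oyYR9ckebm1sz9m67/yZ71dKXd9H28c0nXY6/JQVqo8ebaS16zQGxIRWVel2taVapTh2A7R00peZE9M6pFQzcbznsItqUNxW3BV9v0gZszuKsqE1OcMbKF4mWVzWyYVa/StIPcqYbczZ/W0XuiW7HQkCvkgOrlYbq5phmqi8WfTlB4WHeIcbG0VZXQ9tXtzcqSHDtVxmhAj9ecRB1CjI4yTaNrhtme4DS0bF8bHJYbuE608drmgSvQI7JauiccejNQKo2V0IqMe6XUa5nbq8beWmnFwTiD7+DYLiSMk+3HyFuRXTSXdaa+bco1UTkaqmYzhtDSTpnHRaicmr5EwjettiWz38iCdqDNKE62q9+aimk2PVEwgYpAIkczWlvJyKplW0rDpMlSgD2Na0CapEJb0GBuYqWpWMd3g01RqGVVN3QggXEkXR4idFA9pOVsNFUdOW6BtqBNvjaKdFbKe46haIuLEmo2TndZxbJqdz5Obj9LUCwskadir6V/o9S7XkmHh0xYmnhwq4q2goe+YzCFvmh3iNCNzYKnElApSDIevqA3N4EcGXQWfZtXlGudgzwsx91UGnSMhC5rhbCaapuLsc6amGhFcFRcknlxZYuNo4JSdDVRdDF1xPigKmy/0kmZrDtQOHiBw+LNbLTEk266QZdmNo02n9GZa7l2ehNjMlKEoaVac65rYohp1nSjVpWgdoeYV4+SqXmNbEWbS0Hl//7MDRsmdzBt0/jsX3nrhGq3x4uNVXCngYKugFmQuceYTyGJwTmlq0yafrShibSfaGqDdkmG3behUn+OnGmnkYxSJyZnx/9I/9fDTyvvSPfq0MVvbzpte6NLpdKRRihte0lEcFeJ2saACCxtn2DMwtfeprjMgXu+k6Pfb4DUw3F+qGmPPkCNyo2UHhAsbP8G8++fttIZIEYPTycXaiI78eV+IuEkMzF3e4WaaoxfvvqgITWZLZKMk76KdsCwb5fDhUduZztn2Y2WdLhtQ0Bzqi6F327yrm3uD7Mi+Fp40BiPPu2GDpzX0puC6WoXFiMQXU0klZ1GquiQEBImUp9AbpozY1UaJxwMdWgiEU8pvLxz1XuGjFzgJELN28CFV9hXfI7/2sv93c/86oKSEkxVZ0yt6pW6e4LtSojfZ7W3"/>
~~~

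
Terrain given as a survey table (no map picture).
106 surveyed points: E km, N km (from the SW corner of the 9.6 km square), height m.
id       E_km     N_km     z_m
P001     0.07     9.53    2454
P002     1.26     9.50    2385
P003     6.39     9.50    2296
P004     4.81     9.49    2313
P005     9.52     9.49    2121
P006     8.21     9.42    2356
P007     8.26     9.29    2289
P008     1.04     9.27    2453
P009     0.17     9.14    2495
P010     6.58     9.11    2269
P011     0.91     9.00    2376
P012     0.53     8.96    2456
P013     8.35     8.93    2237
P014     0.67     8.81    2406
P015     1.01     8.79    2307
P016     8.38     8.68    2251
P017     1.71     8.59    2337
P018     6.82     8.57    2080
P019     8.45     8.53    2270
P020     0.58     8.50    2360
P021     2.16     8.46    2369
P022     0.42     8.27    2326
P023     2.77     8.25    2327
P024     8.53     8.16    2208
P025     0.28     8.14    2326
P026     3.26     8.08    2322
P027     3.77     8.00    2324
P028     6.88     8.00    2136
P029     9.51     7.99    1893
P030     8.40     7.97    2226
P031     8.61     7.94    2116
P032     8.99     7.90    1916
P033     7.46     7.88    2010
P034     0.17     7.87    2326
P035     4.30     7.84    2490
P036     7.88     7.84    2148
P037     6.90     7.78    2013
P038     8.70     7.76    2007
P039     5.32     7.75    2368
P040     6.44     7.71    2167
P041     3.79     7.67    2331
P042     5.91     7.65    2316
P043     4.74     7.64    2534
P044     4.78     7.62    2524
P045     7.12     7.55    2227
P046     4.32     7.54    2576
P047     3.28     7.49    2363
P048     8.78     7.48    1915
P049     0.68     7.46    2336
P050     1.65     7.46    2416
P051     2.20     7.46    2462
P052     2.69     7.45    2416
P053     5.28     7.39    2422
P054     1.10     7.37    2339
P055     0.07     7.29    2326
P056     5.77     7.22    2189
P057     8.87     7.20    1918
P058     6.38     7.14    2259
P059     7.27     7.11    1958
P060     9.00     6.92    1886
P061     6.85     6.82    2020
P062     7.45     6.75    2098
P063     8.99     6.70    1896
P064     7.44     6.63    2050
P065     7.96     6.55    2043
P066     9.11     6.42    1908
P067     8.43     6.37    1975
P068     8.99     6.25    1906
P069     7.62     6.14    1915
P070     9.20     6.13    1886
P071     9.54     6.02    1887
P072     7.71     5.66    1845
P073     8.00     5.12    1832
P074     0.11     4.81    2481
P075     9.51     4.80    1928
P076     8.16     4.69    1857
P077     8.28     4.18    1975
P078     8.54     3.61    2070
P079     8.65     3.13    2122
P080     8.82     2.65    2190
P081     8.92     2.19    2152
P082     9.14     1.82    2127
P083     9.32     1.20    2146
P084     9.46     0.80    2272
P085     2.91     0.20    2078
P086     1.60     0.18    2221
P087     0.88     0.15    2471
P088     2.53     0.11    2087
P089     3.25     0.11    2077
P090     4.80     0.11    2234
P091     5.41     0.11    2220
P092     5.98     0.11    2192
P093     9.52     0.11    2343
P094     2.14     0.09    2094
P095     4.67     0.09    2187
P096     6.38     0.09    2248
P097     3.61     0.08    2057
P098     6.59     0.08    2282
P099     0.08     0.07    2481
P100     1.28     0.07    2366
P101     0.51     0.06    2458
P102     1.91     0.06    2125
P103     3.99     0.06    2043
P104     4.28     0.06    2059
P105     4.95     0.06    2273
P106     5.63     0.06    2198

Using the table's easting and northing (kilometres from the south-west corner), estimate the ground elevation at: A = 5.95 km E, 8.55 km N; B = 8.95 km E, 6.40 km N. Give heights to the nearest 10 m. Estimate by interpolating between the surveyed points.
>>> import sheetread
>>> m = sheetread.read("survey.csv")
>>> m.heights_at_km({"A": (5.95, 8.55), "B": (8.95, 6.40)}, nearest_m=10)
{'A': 2290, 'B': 1920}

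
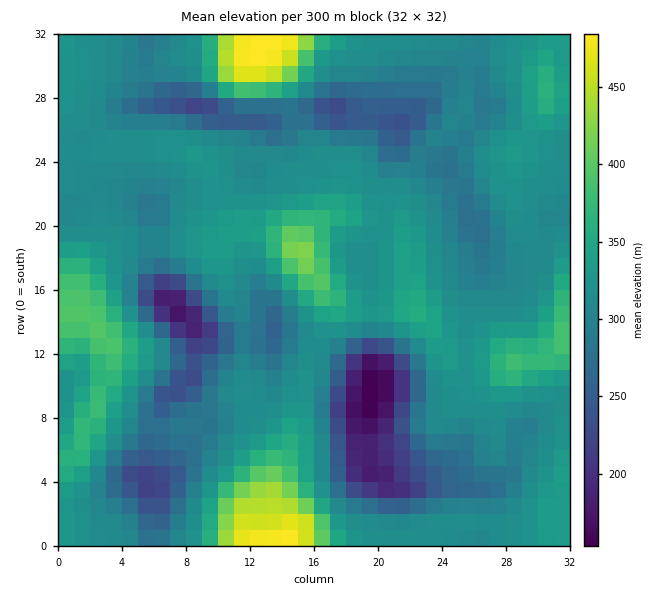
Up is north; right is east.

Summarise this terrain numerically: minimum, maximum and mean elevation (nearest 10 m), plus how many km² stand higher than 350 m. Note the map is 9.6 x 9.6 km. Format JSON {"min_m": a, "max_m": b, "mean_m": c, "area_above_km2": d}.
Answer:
{"min_m": 150, "max_m": 480, "mean_m": 310, "area_above_km2": 13.3}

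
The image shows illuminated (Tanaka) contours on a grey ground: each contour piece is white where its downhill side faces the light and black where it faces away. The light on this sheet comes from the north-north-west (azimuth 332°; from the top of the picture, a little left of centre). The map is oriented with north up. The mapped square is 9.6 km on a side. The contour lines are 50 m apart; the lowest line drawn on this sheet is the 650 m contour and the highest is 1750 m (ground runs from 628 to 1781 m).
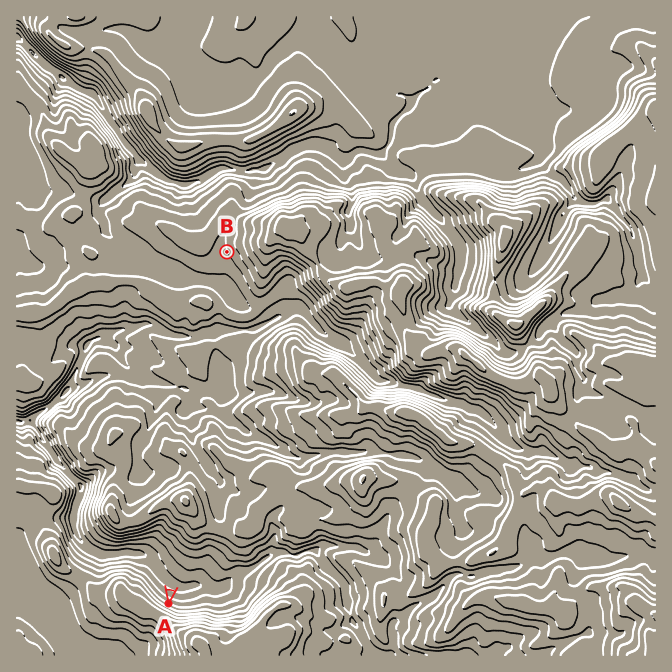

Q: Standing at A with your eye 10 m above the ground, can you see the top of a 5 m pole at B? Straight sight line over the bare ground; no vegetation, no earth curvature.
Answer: no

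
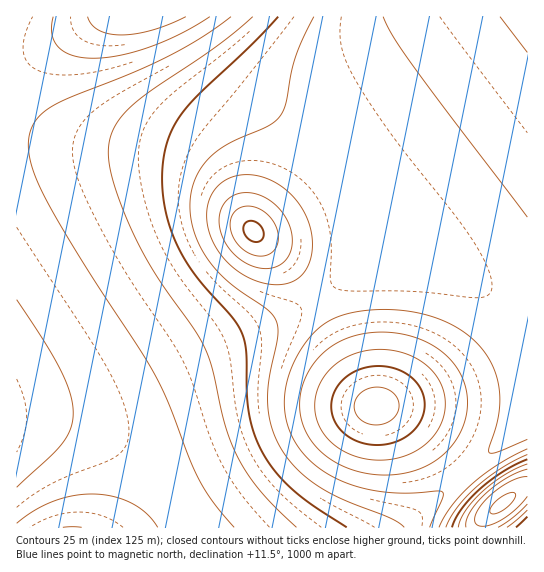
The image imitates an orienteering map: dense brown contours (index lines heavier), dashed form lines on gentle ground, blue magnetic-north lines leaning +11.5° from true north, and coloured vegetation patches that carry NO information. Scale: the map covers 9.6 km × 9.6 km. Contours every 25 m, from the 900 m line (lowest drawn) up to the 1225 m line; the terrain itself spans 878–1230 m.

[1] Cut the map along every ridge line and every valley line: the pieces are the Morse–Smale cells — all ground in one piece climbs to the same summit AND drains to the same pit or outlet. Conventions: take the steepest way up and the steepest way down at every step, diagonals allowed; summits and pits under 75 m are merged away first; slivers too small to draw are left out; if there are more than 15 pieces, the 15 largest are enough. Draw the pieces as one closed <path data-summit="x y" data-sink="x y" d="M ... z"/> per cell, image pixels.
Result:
<path data-summit="254 231" data-sink="139 17" d="M186 16l-87 0-53 29-15 6-15 2 1 358 66-7 18-4 28-11 66-36 76-30 30-15 41-29 39-36-22-52-23-32-35-32-46-28-21-16-23-26z"/><path data-summit="377 406" data-sink="139 17" d="M382 243l-53 46-28 19-30 15-76 30-56 31-26 12-38 9-58 6-1 7 34 2 20 4 24 8 24 12 19 13 26 26 30 45 210 0 71-64 54-42 0-91-5-2-33-36-20-14-33-18z"/><path data-summit="502 505" data-sink="139 17" d="M527 16l-340 0 0 2 24 39 23 26 21 16 46 28 35 32 23 32 21 50 3 3 54 17 33 18 20 14 31 34 6 4z"/><path data-summit="502 505" data-sink="139 17" d="M38 419l-22 0 1 109 175-1-29-44-37-34-39-20-22-6z"/><path data-summit="502 505" data-sink="139 17" d="M527 423l-53 41-70 63 78 1 2-9 9-8 26-22 9-3z"/><path data-summit="502 505" data-sink="139 17" d="M98 16l-81 0-1 35 15 0 15-6z"/><path data-summit="502 505" data-sink="527 527" d="M527 487l-8 2-26 22-9 8-1 8 44 1z"/>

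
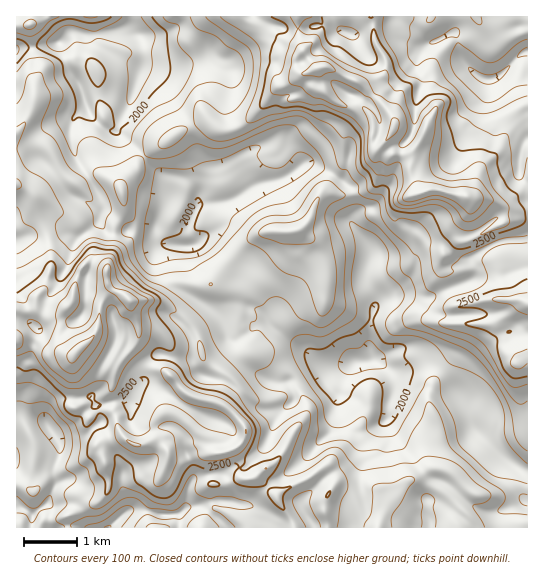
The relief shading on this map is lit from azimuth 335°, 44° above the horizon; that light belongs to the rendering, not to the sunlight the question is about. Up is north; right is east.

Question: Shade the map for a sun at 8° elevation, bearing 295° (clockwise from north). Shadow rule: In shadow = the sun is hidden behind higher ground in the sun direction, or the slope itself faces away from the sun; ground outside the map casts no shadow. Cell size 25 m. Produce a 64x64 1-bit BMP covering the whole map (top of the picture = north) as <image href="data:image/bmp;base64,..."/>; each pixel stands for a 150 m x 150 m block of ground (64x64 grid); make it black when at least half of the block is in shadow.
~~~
<image width="64" height="64" href="data:image/bmp;base64,Qk0+AgAAAAAAAD4AAAAoAAAAQAAAAEAAAAABAAEAAAAAAAACAAATCwAAEwsAAAIAAAAAAAAA////AAAAAABD/hDAHePwOEH//OA94/h/OD//+Hnw+H84H7/8efD4PxgfP/p98HgeGA4/5/7gcDwIHj/j//AQ+BgeH///8ADwGBxe//7wAfgcGdwf/vAD+BwAyA//8APwPAAAB//wB/A4RgAH3/8H4HhmIA/P/wfAeccAH+f/B4Aw3/0/9/8PgAD/+D///w8B4//3///2DgPh//////AEA2H/////8AAB4f//////gADh///////gAOD//////+AA4H//////8ADgP///O//jAOM9//4D/wAGw7n/+gP/AAAB2//gAf8AgBHT/6MB/4AAGYP+AAH/gAAMj/wAAf+HgAzf8AAB/4PADt/wAAH/B8AGD/AAAf8H/wYP/gAD/wP/AAf/AD/+AP8EB/+AP/wAfwDn/4AP/AH/AOf/gAf5//8Aw/8AB/n/fx+D/4AD+P5/H2f/MAPMPH/Mx/4eAYYAP8CD//8ABgA/AQH//vgDHz9jgf///Ac//+eAf//8RT//54Af//xDv///2A5//kPf///4BB/+Ad/9f/wAB/+E7/g//AAD/4Dv8D/+AAH/AOfwH/4AAIXg5/Af/wAAYe/z8B/fAAAD///wH58AAA/D//gOHwAAA9P//wx/AAAB8/+fD/wAAA/j/w8/+8MAB/f+B///gAAD5/8BP/8AAB/HzwAf/gAAHwcOAA=="/>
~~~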